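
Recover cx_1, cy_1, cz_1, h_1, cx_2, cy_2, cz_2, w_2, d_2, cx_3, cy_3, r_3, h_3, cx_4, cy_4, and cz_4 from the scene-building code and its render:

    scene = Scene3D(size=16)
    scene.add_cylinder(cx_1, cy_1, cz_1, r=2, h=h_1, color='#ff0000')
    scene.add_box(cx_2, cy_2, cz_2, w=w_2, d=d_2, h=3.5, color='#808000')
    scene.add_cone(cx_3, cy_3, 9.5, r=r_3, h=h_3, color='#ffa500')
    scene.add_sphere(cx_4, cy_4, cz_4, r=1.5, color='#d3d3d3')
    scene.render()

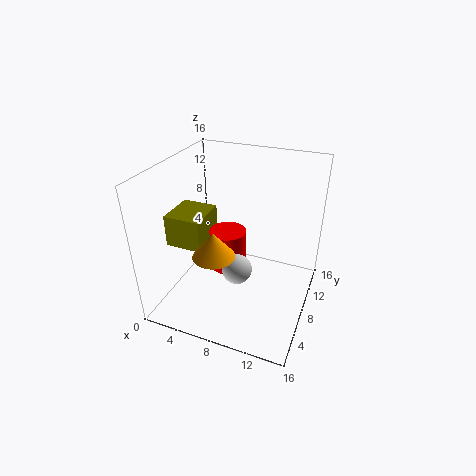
cx_1 = 7; cy_1 = 7.5; cz_1 = 4.5; h_1 = 4.5; cx_2 = 1; cy_2 = 4.5; cz_2 = 7.5; w_2 = 4; d_2 = 4.5; cx_3 = 8; cy_3 = 2; r_3 = 2; h_3 = 2.5; cx_4 = 9.5; cy_4 = 4; cz_4 = 7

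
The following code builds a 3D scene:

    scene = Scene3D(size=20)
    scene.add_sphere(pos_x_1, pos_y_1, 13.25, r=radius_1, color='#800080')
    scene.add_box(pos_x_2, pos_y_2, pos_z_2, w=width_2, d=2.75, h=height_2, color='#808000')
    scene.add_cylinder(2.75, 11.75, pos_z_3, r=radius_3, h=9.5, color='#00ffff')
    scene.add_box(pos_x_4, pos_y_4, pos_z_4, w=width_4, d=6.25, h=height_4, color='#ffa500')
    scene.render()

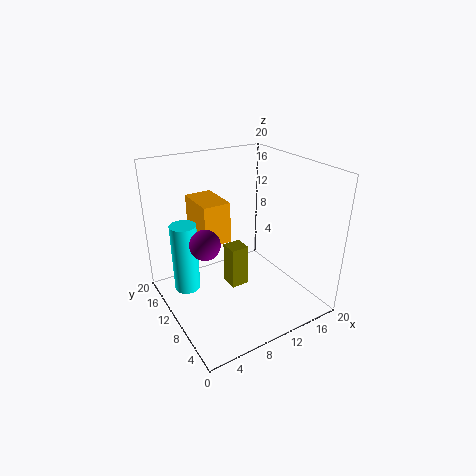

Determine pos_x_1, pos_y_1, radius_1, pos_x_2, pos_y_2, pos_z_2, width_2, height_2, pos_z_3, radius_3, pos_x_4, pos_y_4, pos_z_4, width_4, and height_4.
pos_x_1 = 2.75, pos_y_1 = 5.25, radius_1 = 1.75, pos_x_2 = 10, pos_y_2 = 11.5, pos_z_2 = 0.5, width_2 = 2.75, height_2 = 6.5, pos_z_3 = 3.5, radius_3 = 1.75, pos_x_4 = 6, pos_y_4 = 12, pos_z_4 = 8.5, width_4 = 4, height_4 = 6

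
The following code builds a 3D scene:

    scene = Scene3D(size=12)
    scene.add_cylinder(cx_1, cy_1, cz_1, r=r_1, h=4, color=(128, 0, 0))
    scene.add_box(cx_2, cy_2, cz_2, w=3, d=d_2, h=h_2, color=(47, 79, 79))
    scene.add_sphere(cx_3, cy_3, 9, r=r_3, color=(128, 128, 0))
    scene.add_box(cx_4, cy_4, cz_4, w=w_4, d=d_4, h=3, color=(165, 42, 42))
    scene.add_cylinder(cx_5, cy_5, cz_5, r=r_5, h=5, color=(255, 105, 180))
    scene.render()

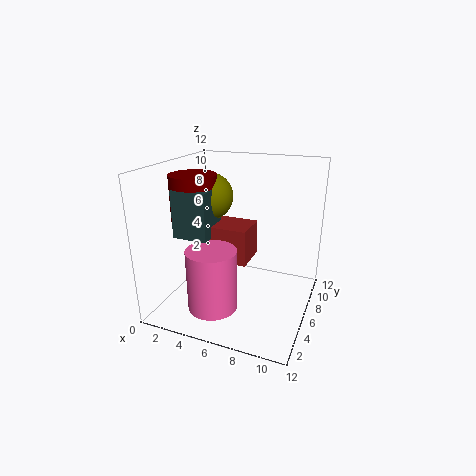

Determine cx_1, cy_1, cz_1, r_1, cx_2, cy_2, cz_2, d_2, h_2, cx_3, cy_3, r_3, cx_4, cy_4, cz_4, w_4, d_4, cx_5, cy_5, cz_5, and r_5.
cx_1 = 2; cy_1 = 6; cz_1 = 7; r_1 = 2; cx_2 = 1; cy_2 = 4; cz_2 = 6; d_2 = 3; h_2 = 4; cx_3 = 3; cy_3 = 7; r_3 = 2; cx_4 = 3; cy_4 = 5; cz_4 = 4; w_4 = 4; d_4 = 3; cx_5 = 5; cy_5 = 3; cz_5 = 1; r_5 = 2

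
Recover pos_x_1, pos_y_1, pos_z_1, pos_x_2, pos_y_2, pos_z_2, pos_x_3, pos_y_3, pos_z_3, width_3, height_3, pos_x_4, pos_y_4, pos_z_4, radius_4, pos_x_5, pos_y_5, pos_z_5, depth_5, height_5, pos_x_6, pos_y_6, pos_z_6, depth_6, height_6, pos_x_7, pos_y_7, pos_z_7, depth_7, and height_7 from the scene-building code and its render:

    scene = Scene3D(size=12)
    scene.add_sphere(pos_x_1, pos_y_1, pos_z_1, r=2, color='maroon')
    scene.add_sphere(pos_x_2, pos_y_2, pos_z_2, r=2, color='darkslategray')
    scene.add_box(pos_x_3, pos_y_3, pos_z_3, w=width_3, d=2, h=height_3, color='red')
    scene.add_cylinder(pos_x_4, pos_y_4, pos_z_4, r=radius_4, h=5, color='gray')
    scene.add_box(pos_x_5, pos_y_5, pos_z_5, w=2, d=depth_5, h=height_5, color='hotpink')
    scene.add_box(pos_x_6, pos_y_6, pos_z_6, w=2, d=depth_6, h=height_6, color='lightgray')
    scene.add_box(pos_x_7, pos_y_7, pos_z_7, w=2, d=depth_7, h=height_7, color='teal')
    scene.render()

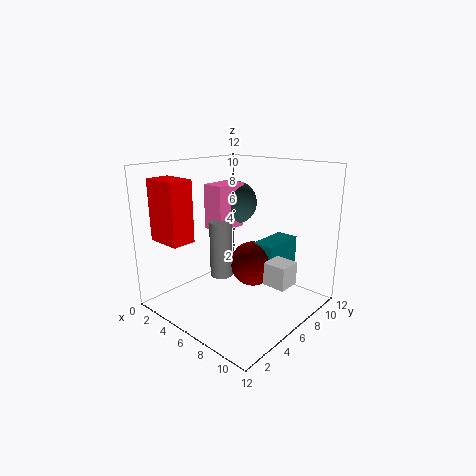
pos_x_1 = 6; pos_y_1 = 8; pos_z_1 = 3; pos_x_2 = 3; pos_y_2 = 9; pos_z_2 = 8; pos_x_3 = 1; pos_y_3 = 1; pos_z_3 = 6; width_3 = 3; height_3 = 5; pos_x_4 = 4; pos_y_4 = 6; pos_z_4 = 2; radius_4 = 1; pos_x_5 = 2; pos_y_5 = 6; pos_z_5 = 6; depth_5 = 3; height_5 = 4; pos_x_6 = 8; pos_y_6 = 7; pos_z_6 = 2; depth_6 = 2; height_6 = 2; pos_x_7 = 6; pos_y_7 = 8; pos_z_7 = 2; depth_7 = 4; height_7 = 3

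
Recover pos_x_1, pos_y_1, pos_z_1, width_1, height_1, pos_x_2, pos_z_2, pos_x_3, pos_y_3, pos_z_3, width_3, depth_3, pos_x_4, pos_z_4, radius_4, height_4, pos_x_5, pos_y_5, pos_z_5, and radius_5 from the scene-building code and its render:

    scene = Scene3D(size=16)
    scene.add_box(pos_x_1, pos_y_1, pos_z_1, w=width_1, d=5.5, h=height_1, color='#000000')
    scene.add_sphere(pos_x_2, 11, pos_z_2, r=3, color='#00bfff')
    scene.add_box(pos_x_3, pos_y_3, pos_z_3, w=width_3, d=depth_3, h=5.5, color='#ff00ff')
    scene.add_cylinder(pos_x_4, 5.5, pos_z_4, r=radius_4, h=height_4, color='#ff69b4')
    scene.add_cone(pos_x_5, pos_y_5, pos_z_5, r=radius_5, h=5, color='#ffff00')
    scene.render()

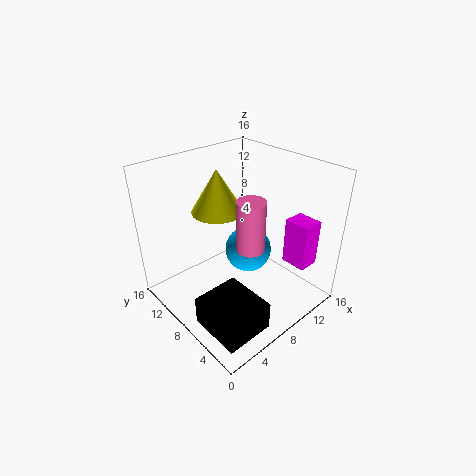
pos_x_1 = 0.5, pos_y_1 = 0.5, pos_z_1 = 2, width_1 = 5, height_1 = 3, pos_x_2 = 12.5, pos_z_2 = 3, pos_x_3 = 13, pos_y_3 = 2.5, pos_z_3 = 4, width_3 = 2.5, depth_3 = 3, pos_x_4 = 7.5, pos_z_4 = 8, radius_4 = 1.5, height_4 = 5.5, pos_x_5 = 8, pos_y_5 = 11.5, pos_z_5 = 10, radius_5 = 3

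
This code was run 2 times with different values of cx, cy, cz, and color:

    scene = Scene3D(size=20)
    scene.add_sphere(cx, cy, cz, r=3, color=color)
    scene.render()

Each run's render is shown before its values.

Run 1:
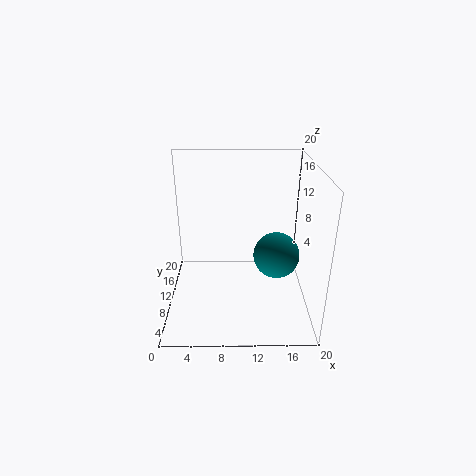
cx = 15
cy = 7
cz = 9
color = 'teal'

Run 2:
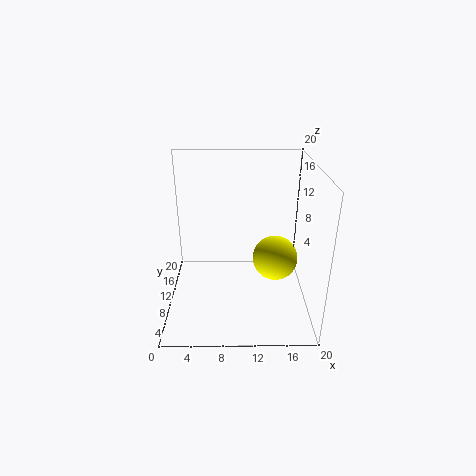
cx = 15
cy = 8
cz = 8
color = 'yellow'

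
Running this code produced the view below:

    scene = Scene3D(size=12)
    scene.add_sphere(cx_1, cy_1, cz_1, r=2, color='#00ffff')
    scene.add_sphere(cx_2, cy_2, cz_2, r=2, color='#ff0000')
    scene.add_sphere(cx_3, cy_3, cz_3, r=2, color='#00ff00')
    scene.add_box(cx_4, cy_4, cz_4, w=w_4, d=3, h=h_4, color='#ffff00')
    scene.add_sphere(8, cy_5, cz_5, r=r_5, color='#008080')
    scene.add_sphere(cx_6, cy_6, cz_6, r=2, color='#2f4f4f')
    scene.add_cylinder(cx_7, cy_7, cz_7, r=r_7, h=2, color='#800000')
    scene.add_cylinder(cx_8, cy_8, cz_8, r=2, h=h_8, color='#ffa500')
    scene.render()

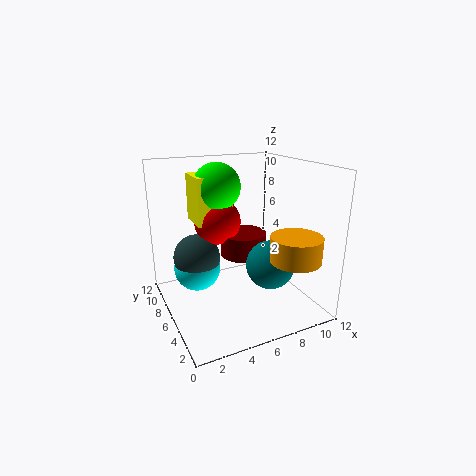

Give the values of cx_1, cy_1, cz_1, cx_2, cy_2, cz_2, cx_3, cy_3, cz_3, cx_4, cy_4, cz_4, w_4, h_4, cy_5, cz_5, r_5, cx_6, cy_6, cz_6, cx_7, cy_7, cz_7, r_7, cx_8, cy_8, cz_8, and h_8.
cx_1 = 3
cy_1 = 8
cz_1 = 3
cx_2 = 5
cy_2 = 8
cz_2 = 7
cx_3 = 5
cy_3 = 8
cz_3 = 10
cx_4 = 3
cy_4 = 7
cz_4 = 7
w_4 = 3
h_4 = 4
cy_5 = 4
cz_5 = 4
r_5 = 2
cx_6 = 3
cy_6 = 8
cz_6 = 4
cx_7 = 7
cy_7 = 7
cz_7 = 4
r_7 = 2
cx_8 = 9
cy_8 = 2
cz_8 = 5
h_8 = 2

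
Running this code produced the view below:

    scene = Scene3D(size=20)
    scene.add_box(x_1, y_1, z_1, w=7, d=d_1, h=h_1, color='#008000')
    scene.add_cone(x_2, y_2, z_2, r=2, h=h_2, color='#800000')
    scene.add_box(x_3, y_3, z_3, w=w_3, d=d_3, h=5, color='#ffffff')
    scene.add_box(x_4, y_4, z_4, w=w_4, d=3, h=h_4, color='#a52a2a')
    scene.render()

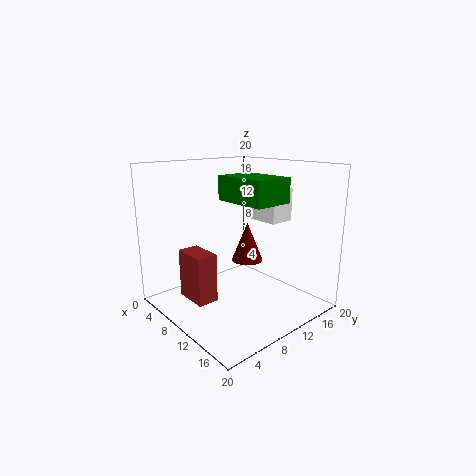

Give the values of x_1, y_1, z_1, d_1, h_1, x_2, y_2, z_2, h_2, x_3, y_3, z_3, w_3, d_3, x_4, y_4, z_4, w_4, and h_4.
x_1 = 11; y_1 = 6; z_1 = 16; d_1 = 5; h_1 = 3; x_2 = 13; y_2 = 9; z_2 = 8; h_2 = 5; x_3 = 6; y_3 = 16; z_3 = 11; w_3 = 5; d_3 = 4; x_4 = 4; y_4 = 4; z_4 = 1; w_4 = 5; h_4 = 7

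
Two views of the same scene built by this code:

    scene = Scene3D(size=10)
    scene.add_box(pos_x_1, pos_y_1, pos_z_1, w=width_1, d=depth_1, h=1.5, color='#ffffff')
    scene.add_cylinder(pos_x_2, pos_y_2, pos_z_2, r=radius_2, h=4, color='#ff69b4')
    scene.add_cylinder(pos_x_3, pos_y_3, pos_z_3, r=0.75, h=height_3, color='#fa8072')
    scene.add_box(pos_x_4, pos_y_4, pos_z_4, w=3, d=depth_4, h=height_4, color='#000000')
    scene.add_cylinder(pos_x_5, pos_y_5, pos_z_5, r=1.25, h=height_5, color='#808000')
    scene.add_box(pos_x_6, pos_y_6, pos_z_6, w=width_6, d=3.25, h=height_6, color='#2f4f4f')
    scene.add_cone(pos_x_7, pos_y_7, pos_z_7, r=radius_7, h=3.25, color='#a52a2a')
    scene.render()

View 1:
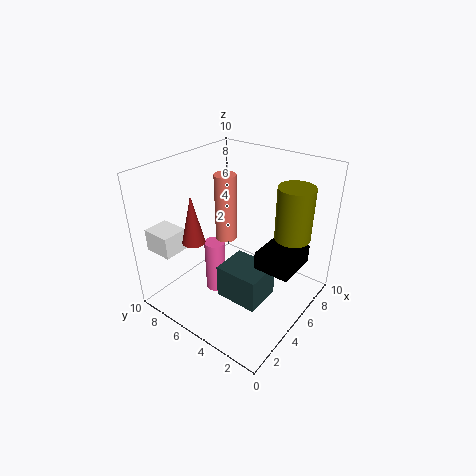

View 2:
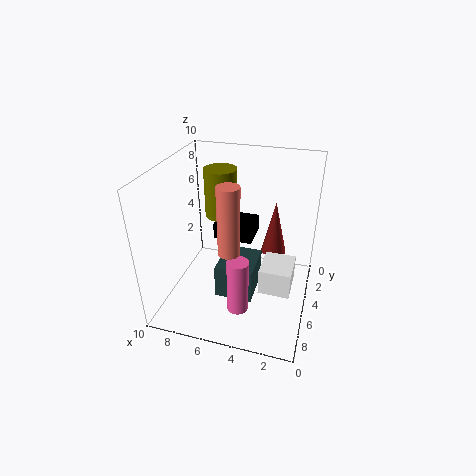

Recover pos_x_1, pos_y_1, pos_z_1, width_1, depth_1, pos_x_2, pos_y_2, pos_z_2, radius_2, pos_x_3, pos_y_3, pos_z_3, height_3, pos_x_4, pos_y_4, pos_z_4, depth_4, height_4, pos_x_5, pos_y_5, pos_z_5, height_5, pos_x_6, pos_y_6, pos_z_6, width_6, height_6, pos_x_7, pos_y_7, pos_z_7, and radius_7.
pos_x_1 = 0.75; pos_y_1 = 7.5; pos_z_1 = 4.5; width_1 = 1.75; depth_1 = 2; pos_x_2 = 4.5; pos_y_2 = 6.75; pos_z_2 = 0.25; radius_2 = 0.75; pos_x_3 = 5.25; pos_y_3 = 6.25; pos_z_3 = 4.5; height_3 = 4.75; pos_x_4 = 4.5; pos_y_4 = 0.75; pos_z_4 = 3.5; depth_4 = 2.5; height_4 = 1.25; pos_x_5 = 7.25; pos_y_5 = 2; pos_z_5 = 5; height_5 = 3.75; pos_x_6 = 3.75; pos_y_6 = 2.75; pos_z_6 = 0.25; width_6 = 2.75; height_6 = 2.5; pos_x_7 = 2.25; pos_y_7 = 6.5; pos_z_7 = 5.5; radius_7 = 0.75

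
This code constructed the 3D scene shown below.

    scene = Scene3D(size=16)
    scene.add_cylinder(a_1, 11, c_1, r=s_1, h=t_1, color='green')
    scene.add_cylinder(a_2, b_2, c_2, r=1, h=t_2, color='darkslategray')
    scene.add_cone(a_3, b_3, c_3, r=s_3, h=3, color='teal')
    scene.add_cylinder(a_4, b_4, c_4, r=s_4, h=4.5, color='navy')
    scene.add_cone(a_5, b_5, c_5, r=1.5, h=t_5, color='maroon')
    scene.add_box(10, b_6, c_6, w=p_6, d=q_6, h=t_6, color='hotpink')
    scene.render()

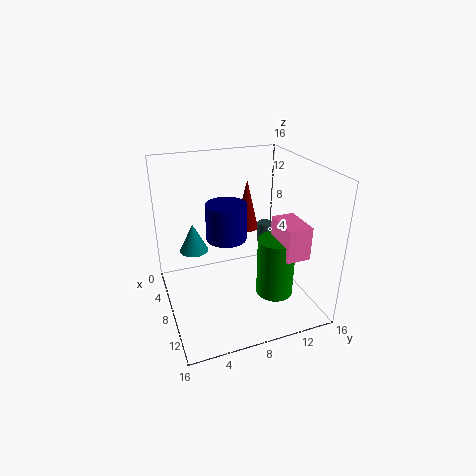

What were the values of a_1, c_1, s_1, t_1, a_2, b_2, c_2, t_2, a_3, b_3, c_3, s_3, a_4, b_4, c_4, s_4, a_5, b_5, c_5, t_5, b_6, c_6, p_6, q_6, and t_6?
a_1 = 11.5; c_1 = 2.5; s_1 = 2; t_1 = 6.5; a_2 = 4.5; b_2 = 13; c_2 = 5; t_2 = 2.5; a_3 = 8; b_3 = 3; c_3 = 7.5; s_3 = 1.5; a_4 = 4; b_4 = 8; c_4 = 6; s_4 = 2.5; a_5 = 2; b_5 = 11.5; c_5 = 6; t_5 = 6.5; b_6 = 11; c_6 = 7.5; p_6 = 4; q_6 = 2.5; t_6 = 3.5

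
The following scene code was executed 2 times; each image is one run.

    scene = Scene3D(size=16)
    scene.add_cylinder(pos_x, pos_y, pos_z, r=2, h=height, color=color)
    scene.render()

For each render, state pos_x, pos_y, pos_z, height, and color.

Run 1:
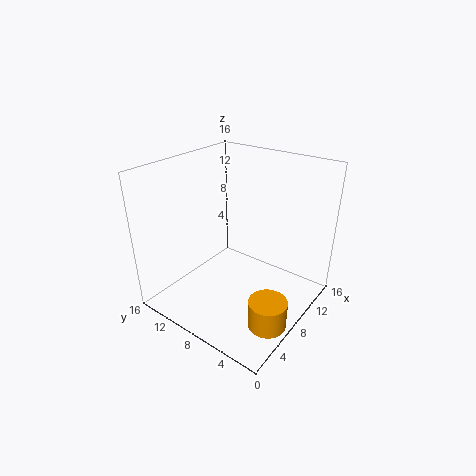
pos_x = 5
pos_y = 2
pos_z = 1
height = 3
color = 'orange'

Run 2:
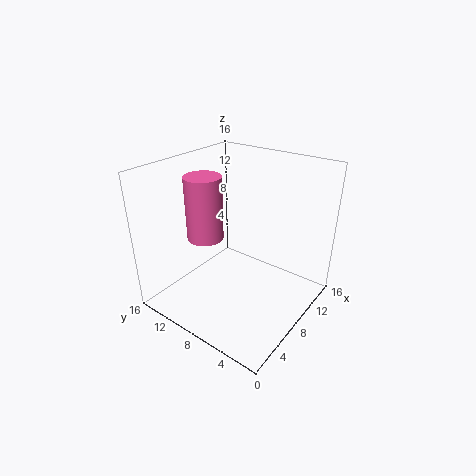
pos_x = 6
pos_y = 11
pos_z = 8
height = 7
color = 'hotpink'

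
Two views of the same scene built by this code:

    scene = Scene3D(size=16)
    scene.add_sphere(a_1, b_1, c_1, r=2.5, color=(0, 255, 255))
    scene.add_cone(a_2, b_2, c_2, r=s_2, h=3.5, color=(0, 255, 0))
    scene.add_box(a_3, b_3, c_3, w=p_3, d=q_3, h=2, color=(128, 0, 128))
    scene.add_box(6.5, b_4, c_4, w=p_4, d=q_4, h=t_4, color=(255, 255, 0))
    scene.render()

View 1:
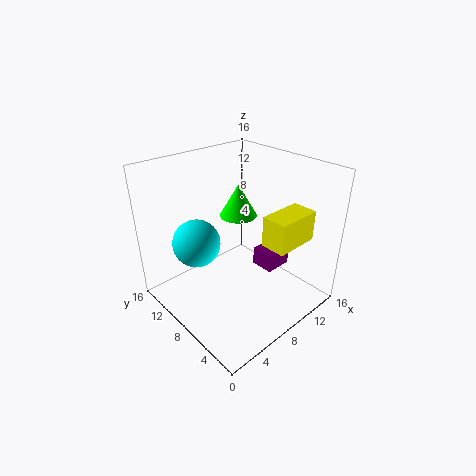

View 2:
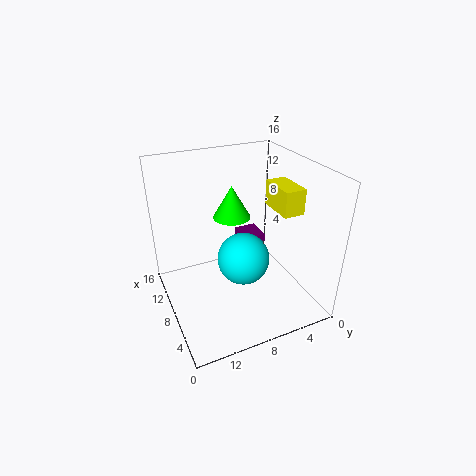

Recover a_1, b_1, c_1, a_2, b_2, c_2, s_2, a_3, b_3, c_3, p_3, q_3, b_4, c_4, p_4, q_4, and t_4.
a_1 = 3.5; b_1 = 9.5; c_1 = 8.5; a_2 = 8.5; b_2 = 8.5; c_2 = 10.5; s_2 = 2; a_3 = 9; b_3 = 4; c_3 = 5; p_3 = 3; q_3 = 2.5; b_4 = 0.5; c_4 = 10; p_4 = 4.5; q_4 = 2.5; t_4 = 3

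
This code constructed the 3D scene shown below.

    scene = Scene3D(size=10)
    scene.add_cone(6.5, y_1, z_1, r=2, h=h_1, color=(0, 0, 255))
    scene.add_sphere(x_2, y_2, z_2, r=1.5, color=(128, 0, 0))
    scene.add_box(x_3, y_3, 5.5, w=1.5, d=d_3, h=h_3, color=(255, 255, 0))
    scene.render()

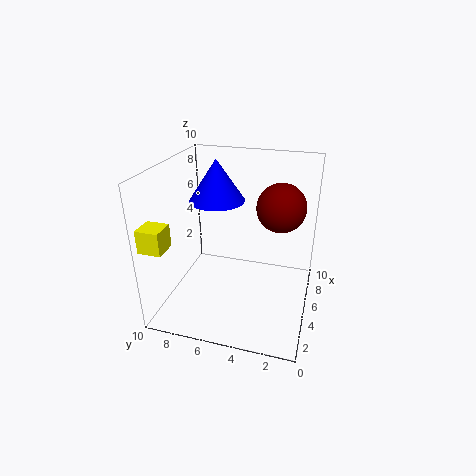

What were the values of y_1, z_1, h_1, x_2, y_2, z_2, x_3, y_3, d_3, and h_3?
y_1 = 7; z_1 = 7; h_1 = 3; x_2 = 4; y_2 = 2; z_2 = 8; x_3 = 0.5; y_3 = 8.5; d_3 = 1.5; h_3 = 1.5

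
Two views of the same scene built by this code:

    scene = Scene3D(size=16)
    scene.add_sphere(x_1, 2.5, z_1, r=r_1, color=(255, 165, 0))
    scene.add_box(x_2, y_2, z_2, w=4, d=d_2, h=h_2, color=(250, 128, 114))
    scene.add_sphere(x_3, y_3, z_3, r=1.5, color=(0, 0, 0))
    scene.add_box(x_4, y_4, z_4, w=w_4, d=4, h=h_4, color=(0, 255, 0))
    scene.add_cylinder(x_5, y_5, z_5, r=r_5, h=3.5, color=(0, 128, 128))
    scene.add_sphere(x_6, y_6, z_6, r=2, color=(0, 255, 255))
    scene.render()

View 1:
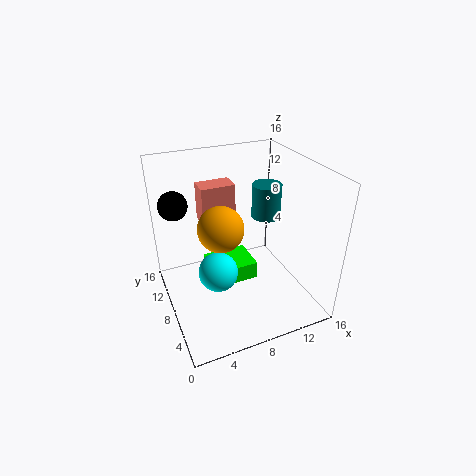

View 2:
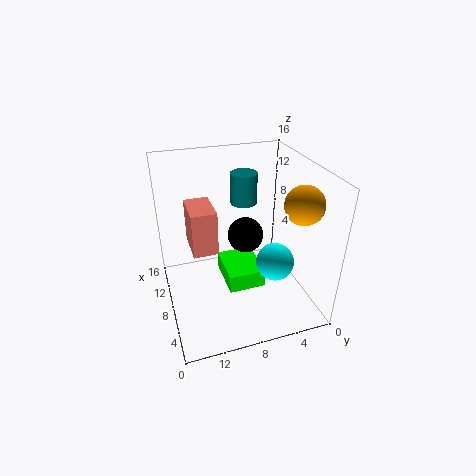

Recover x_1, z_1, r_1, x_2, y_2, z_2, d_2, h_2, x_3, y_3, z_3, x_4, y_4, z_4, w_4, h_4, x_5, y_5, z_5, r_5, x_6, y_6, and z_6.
x_1 = 4, z_1 = 13, r_1 = 2, x_2 = 5, y_2 = 11, z_2 = 8.5, d_2 = 2.5, h_2 = 4.5, x_3 = 1.5, y_3 = 9.5, z_3 = 12.5, x_4 = 4.5, y_4 = 6, z_4 = 3.5, w_4 = 5, h_4 = 2, x_5 = 10.5, y_5 = 6.5, z_5 = 11, r_5 = 1.5, x_6 = 4.5, y_6 = 5, z_6 = 6.5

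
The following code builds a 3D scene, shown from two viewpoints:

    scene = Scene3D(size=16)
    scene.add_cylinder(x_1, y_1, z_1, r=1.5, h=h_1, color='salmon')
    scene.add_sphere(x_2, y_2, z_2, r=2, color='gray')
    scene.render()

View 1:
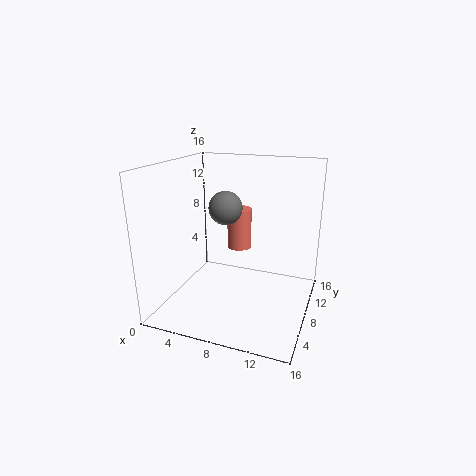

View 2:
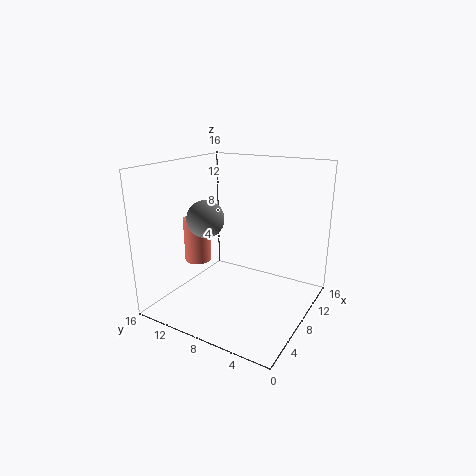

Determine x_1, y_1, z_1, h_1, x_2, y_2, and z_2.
x_1 = 6.5, y_1 = 12.5, z_1 = 5, h_1 = 5, x_2 = 5.5, y_2 = 10.5, z_2 = 10.5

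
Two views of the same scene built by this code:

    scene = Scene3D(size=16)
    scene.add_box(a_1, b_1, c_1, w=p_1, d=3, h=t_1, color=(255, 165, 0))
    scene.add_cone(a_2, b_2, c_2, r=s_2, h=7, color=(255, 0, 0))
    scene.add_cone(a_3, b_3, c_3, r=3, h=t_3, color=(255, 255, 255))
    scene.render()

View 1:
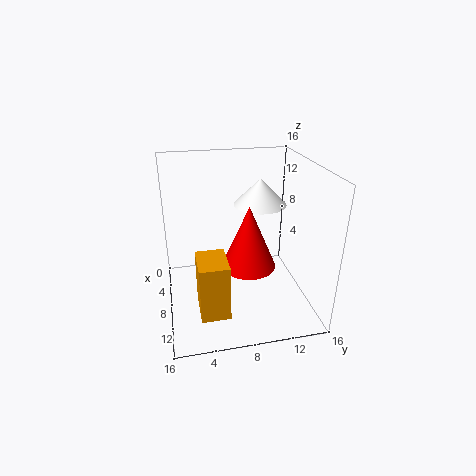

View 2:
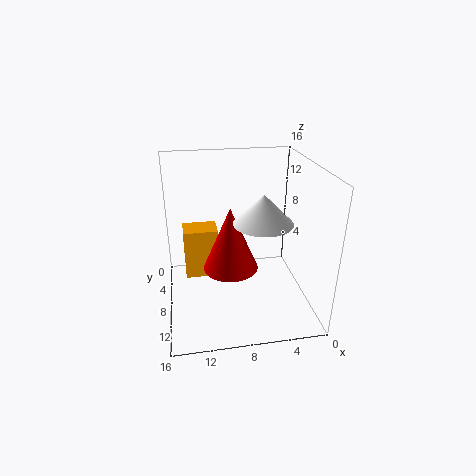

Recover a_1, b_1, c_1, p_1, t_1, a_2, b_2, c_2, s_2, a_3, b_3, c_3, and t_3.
a_1 = 10; b_1 = 3; c_1 = 2; p_1 = 4; t_1 = 6; a_2 = 9; b_2 = 9; c_2 = 5; s_2 = 3; a_3 = 6; b_3 = 11; c_3 = 11; t_3 = 3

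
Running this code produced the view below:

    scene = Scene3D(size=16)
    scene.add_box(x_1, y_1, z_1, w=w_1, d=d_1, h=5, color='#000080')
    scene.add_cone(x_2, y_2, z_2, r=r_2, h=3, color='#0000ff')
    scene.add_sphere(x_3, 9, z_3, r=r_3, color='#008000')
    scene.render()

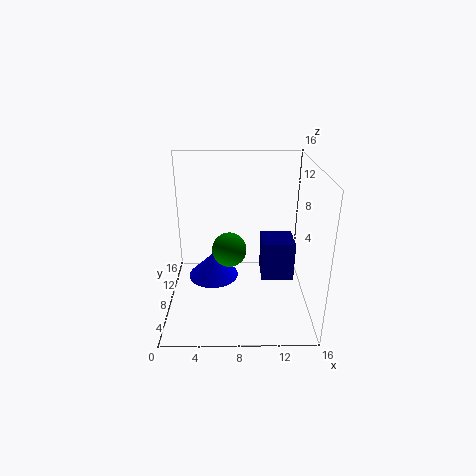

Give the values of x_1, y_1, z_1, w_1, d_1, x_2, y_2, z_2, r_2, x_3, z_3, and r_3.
x_1 = 11
y_1 = 10
z_1 = 1
w_1 = 4
d_1 = 4
x_2 = 5
y_2 = 10
z_2 = 2
r_2 = 3
x_3 = 7
z_3 = 6
r_3 = 2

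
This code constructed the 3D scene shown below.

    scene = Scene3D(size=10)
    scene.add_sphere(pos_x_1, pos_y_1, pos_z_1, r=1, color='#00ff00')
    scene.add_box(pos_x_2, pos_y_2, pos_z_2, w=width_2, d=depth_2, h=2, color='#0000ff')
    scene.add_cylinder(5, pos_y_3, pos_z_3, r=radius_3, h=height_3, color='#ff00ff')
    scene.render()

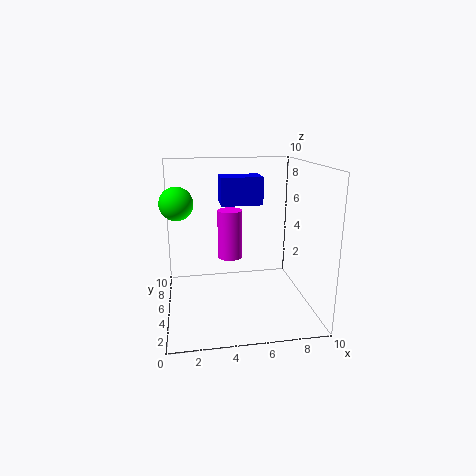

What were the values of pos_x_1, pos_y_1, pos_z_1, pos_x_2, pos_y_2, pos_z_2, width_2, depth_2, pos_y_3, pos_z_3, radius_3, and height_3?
pos_x_1 = 1
pos_y_1 = 3
pos_z_1 = 8
pos_x_2 = 4
pos_y_2 = 6
pos_z_2 = 7
width_2 = 3
depth_2 = 2
pos_y_3 = 9
pos_z_3 = 2
radius_3 = 1
height_3 = 4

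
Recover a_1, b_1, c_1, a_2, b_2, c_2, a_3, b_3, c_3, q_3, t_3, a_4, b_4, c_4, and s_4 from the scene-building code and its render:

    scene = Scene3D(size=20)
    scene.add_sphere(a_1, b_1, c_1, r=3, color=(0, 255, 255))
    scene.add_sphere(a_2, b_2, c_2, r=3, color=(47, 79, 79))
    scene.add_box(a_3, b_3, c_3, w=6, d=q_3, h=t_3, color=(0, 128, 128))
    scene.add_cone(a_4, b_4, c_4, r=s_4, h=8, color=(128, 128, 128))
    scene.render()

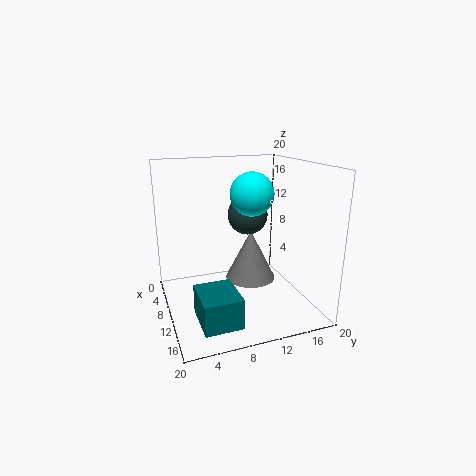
a_1 = 10; b_1 = 12; c_1 = 16; a_2 = 6; b_2 = 13; c_2 = 12; a_3 = 12; b_3 = 3; c_3 = 1; q_3 = 5; t_3 = 4; a_4 = 5; b_4 = 14; c_4 = 1; s_4 = 4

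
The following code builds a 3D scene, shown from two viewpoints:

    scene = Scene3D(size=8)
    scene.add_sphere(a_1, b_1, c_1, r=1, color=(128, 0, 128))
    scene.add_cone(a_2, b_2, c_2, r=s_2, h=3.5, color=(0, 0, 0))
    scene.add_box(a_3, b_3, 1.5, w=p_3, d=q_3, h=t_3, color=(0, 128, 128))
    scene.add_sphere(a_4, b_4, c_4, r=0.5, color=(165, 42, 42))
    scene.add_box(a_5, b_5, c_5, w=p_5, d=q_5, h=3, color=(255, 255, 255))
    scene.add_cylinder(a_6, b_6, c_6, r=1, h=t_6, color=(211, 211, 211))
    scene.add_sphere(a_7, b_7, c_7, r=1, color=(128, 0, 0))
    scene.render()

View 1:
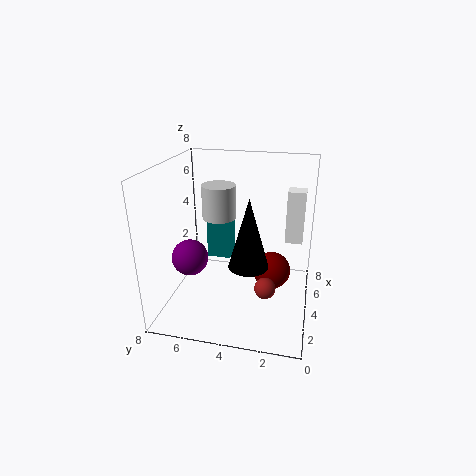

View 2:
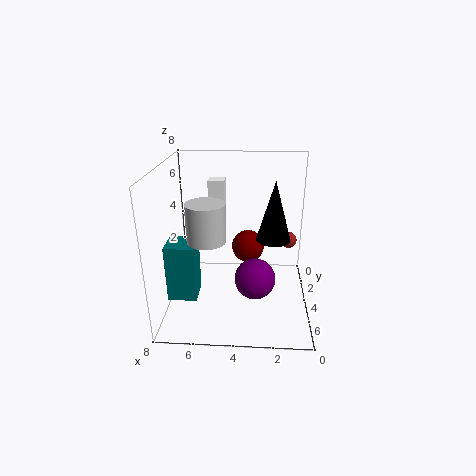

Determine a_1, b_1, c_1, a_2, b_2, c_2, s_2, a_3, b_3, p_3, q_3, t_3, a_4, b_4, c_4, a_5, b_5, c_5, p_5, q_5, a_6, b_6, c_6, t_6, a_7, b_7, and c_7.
a_1 = 3, b_1 = 6.5, c_1 = 3, a_2 = 2, b_2 = 3, c_2 = 3.5, s_2 = 1, a_3 = 6, b_3 = 5, p_3 = 1.5, q_3 = 1.5, t_3 = 3, a_4 = 1, b_4 = 2, c_4 = 3, a_5 = 5, b_5 = 0.5, c_5 = 3.5, p_5 = 1, q_5 = 1, a_6 = 5.5, b_6 = 5.5, c_6 = 4.5, t_6 = 2, a_7 = 3.5, b_7 = 2, c_7 = 2.5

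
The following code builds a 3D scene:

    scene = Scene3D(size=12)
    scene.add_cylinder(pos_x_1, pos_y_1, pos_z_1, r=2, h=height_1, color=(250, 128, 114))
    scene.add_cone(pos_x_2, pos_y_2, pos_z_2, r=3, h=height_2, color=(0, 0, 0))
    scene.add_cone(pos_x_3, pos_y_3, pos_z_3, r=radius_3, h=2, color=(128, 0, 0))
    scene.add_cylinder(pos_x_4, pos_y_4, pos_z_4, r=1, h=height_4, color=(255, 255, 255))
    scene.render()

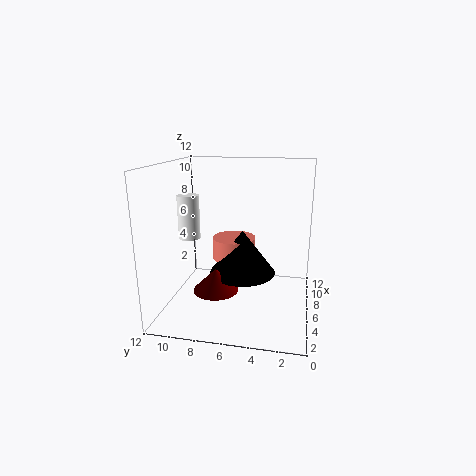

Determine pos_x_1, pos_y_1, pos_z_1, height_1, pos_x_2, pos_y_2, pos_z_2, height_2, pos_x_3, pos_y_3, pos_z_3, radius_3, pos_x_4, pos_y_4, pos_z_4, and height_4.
pos_x_1 = 9, pos_y_1 = 7, pos_z_1 = 3, height_1 = 2, pos_x_2 = 8, pos_y_2 = 6, pos_z_2 = 2, height_2 = 4, pos_x_3 = 6, pos_y_3 = 8, pos_z_3 = 1, radius_3 = 2, pos_x_4 = 8, pos_y_4 = 11, pos_z_4 = 5, height_4 = 4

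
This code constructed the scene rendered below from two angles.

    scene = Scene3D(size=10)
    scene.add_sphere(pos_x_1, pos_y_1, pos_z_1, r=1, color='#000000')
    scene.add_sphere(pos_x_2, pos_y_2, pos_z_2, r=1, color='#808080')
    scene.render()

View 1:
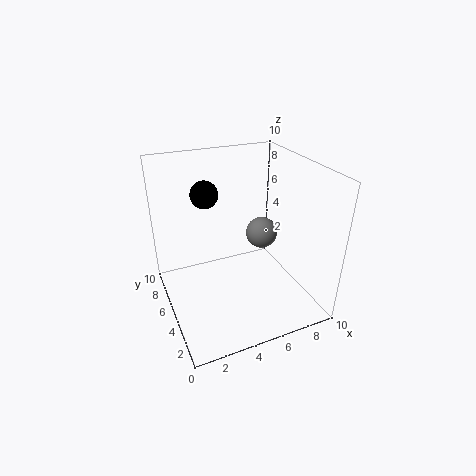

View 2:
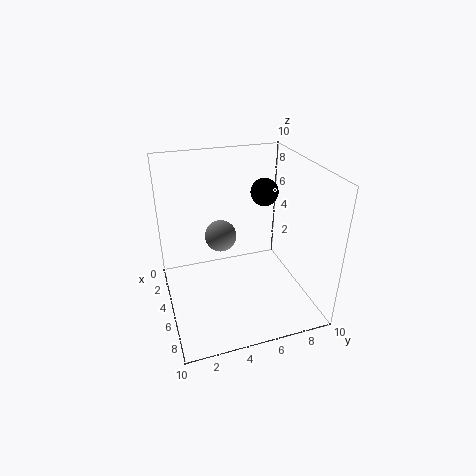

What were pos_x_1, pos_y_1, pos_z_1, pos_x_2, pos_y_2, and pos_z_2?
pos_x_1 = 3.5; pos_y_1 = 7.5; pos_z_1 = 7.5; pos_x_2 = 6; pos_y_2 = 3.5; pos_z_2 = 6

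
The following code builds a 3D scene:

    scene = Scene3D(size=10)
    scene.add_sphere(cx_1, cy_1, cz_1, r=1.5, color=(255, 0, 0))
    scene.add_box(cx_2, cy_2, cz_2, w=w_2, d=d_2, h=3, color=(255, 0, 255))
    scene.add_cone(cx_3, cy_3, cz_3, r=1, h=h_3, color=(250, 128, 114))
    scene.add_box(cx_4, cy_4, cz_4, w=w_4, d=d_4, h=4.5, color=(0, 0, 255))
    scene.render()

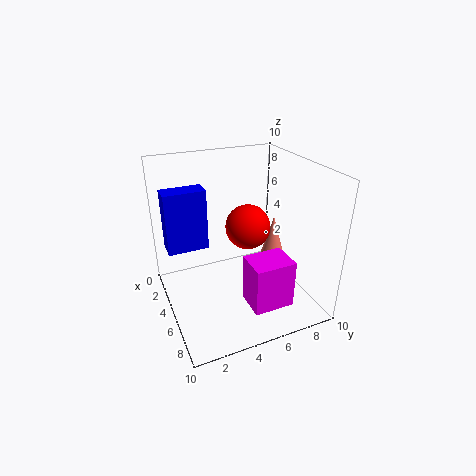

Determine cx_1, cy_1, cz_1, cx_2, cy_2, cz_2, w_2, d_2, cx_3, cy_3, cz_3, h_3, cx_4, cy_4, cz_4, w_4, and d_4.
cx_1 = 5.5
cy_1 = 5.5
cz_1 = 6
cx_2 = 8
cy_2 = 4
cz_2 = 2.5
w_2 = 2
d_2 = 2.5
cx_3 = 3
cy_3 = 9
cz_3 = 1.5
h_3 = 3.5
cx_4 = 1.5
cy_4 = 0.5
cz_4 = 3.5
w_4 = 1.5
d_4 = 3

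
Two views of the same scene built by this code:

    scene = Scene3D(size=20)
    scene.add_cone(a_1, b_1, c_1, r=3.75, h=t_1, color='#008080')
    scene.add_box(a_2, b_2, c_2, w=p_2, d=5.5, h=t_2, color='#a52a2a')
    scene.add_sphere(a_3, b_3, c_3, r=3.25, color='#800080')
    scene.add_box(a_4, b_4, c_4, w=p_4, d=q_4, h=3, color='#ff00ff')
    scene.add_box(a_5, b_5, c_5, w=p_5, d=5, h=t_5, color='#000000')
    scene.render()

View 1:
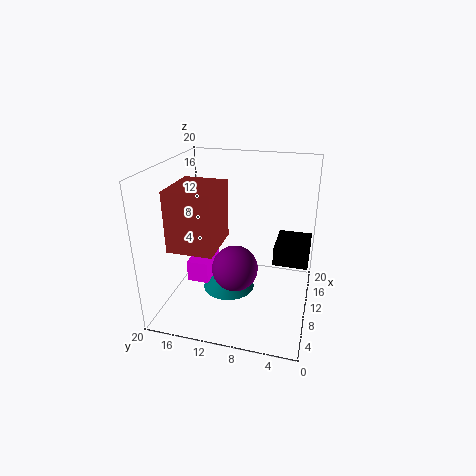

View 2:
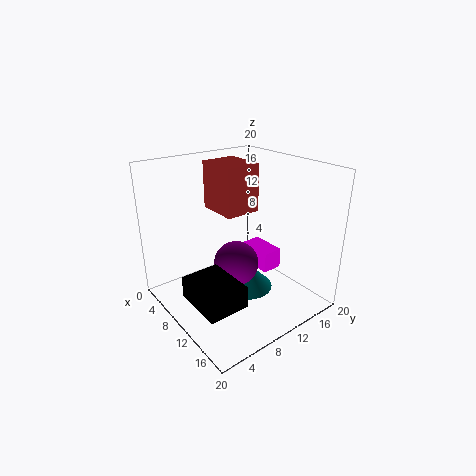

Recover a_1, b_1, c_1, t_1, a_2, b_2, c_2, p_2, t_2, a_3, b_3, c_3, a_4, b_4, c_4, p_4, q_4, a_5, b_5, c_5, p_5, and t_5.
a_1 = 10.25
b_1 = 11.5
c_1 = 1.75
t_1 = 3.75
a_2 = 0.75
b_2 = 10.5
c_2 = 11.75
p_2 = 6.5
t_2 = 7.25
a_3 = 9.25
b_3 = 10.25
c_3 = 5.5
a_4 = 6.75
b_4 = 13.5
c_4 = 4
p_4 = 5.25
q_4 = 3
a_5 = 11.5
b_5 = 0.25
c_5 = 5.5
p_5 = 6.5
t_5 = 2.75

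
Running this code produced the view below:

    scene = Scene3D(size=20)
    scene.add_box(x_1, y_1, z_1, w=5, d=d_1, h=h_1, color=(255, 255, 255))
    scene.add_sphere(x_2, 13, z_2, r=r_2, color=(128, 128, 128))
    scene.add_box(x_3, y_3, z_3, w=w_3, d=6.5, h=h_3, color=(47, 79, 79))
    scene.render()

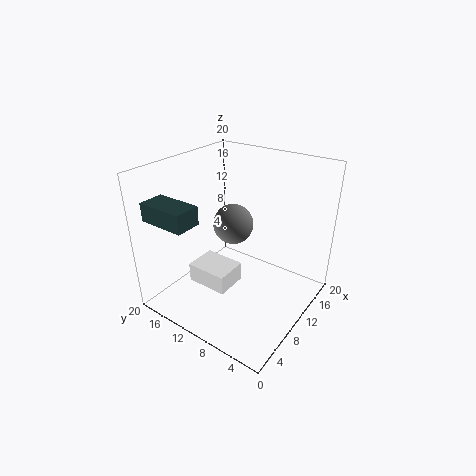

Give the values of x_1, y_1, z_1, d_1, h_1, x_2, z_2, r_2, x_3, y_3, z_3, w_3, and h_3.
x_1 = 8, y_1 = 11.5, z_1 = 0.5, d_1 = 6.5, h_1 = 3, x_2 = 13, z_2 = 10, r_2 = 3, x_3 = 1.5, y_3 = 12.5, z_3 = 13.5, w_3 = 3.5, h_3 = 2.5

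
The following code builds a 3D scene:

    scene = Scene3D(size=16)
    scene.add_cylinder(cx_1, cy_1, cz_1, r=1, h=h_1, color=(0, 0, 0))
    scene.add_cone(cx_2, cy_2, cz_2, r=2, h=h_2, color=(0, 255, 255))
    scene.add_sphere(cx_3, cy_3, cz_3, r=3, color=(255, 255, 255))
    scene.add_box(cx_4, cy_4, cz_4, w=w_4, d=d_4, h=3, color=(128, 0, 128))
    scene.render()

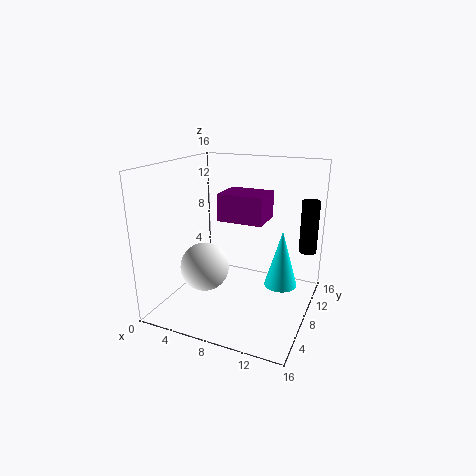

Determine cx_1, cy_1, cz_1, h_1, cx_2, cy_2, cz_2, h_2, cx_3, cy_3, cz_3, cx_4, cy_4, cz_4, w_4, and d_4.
cx_1 = 15, cy_1 = 12, cz_1 = 6, h_1 = 6, cx_2 = 12, cy_2 = 12, cz_2 = 1, h_2 = 7, cx_3 = 3, cy_3 = 9, cz_3 = 3, cx_4 = 6, cy_4 = 7, cz_4 = 10, w_4 = 5, d_4 = 4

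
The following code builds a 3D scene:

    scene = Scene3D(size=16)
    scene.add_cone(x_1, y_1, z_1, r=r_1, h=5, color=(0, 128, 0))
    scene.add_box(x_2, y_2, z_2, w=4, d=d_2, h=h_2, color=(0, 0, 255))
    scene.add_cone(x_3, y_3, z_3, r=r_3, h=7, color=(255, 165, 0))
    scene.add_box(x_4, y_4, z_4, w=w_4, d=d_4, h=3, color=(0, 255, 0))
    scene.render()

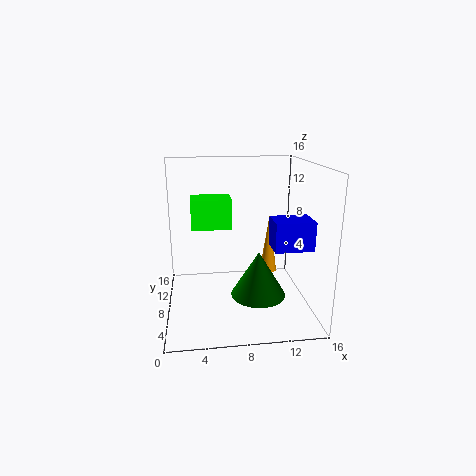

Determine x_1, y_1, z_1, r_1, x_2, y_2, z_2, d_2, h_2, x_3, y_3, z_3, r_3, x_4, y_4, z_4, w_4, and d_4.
x_1 = 10; y_1 = 6; z_1 = 2; r_1 = 3; x_2 = 11; y_2 = 3; z_2 = 8; d_2 = 3; h_2 = 3; x_3 = 12; y_3 = 10; z_3 = 3; r_3 = 1; x_4 = 3; y_4 = 5; z_4 = 10; w_4 = 4; d_4 = 3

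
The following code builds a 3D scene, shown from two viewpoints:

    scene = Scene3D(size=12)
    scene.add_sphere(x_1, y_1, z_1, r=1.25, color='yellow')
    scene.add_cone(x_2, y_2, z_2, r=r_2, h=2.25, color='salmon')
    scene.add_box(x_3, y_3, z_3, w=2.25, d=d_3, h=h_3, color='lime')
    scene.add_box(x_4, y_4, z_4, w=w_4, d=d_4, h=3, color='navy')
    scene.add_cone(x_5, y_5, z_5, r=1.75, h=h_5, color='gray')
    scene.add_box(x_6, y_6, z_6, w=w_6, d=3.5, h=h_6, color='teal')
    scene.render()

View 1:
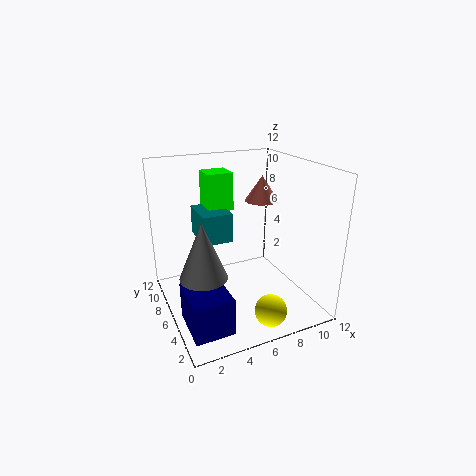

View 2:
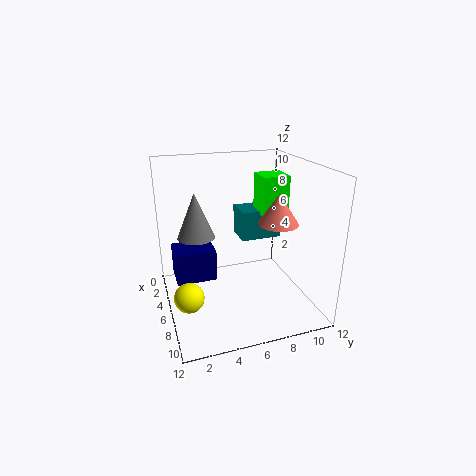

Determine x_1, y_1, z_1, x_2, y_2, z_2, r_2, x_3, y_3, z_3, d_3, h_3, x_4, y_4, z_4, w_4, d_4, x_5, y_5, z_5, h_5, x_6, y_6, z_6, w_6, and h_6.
x_1 = 6.75; y_1 = 1.5; z_1 = 1.5; x_2 = 9.25; y_2 = 8; z_2 = 8.25; r_2 = 1.5; x_3 = 4.25; y_3 = 8; z_3 = 7.75; d_3 = 2.25; h_3 = 3.25; x_4 = 0.5; y_4 = 1; z_4 = 0.75; w_4 = 3; d_4 = 3.75; x_5 = 2; y_5 = 3.25; z_5 = 4.75; h_5 = 4.25; x_6 = 3.25; y_6 = 6.5; z_6 = 5.5; w_6 = 2.5; h_6 = 2.5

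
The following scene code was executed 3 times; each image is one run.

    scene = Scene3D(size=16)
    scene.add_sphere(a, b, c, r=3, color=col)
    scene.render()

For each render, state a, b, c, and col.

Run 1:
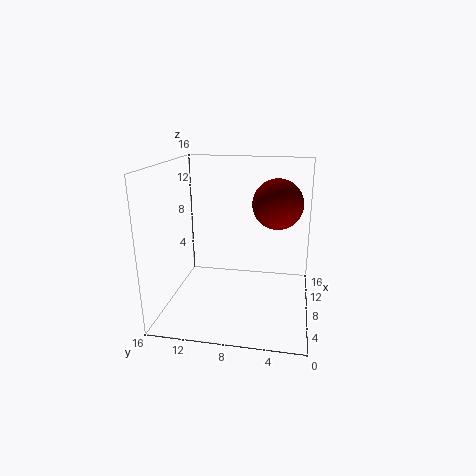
a = 12, b = 4, c = 11, col = 'maroon'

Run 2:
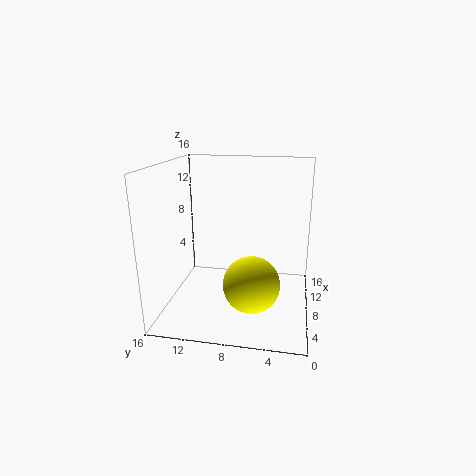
a = 5, b = 6, c = 4, col = 'yellow'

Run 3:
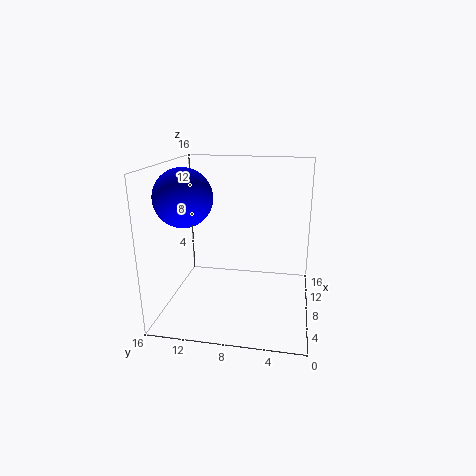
a = 5, b = 13, c = 13, col = 'blue'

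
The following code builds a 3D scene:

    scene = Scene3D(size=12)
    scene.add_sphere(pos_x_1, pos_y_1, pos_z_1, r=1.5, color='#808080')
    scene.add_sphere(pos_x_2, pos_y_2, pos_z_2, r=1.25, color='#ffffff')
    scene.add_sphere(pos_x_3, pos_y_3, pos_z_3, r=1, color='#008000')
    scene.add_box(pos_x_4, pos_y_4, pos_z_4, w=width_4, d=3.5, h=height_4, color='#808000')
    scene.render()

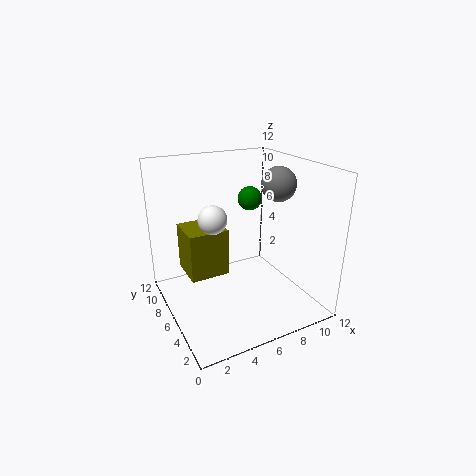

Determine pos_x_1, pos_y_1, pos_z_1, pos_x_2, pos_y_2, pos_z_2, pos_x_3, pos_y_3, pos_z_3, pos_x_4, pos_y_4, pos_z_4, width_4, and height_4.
pos_x_1 = 10; pos_y_1 = 6.25; pos_z_1 = 10; pos_x_2 = 4.5; pos_y_2 = 7.75; pos_z_2 = 7.25; pos_x_3 = 7.5; pos_y_3 = 6.75; pos_z_3 = 9; pos_x_4 = 2.25; pos_y_4 = 7.25; pos_z_4 = 2; width_4 = 3.5; height_4 = 4.25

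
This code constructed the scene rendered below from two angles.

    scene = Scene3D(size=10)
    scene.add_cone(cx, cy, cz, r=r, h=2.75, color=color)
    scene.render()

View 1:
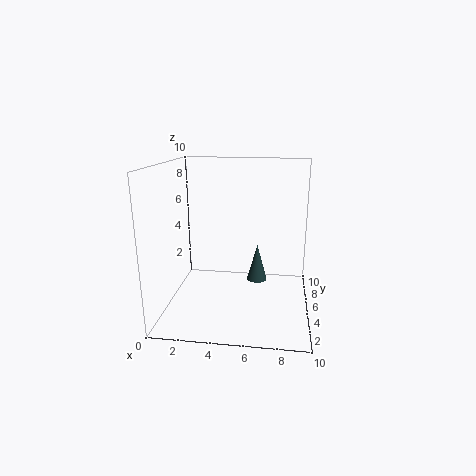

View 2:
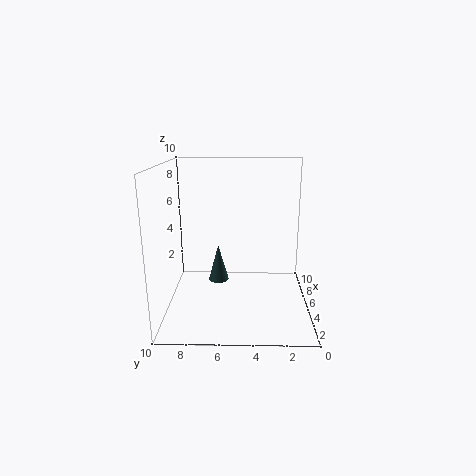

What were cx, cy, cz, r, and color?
cx = 6.25
cy = 6.5
cz = 1.25
r = 0.75
color = 'darkslategray'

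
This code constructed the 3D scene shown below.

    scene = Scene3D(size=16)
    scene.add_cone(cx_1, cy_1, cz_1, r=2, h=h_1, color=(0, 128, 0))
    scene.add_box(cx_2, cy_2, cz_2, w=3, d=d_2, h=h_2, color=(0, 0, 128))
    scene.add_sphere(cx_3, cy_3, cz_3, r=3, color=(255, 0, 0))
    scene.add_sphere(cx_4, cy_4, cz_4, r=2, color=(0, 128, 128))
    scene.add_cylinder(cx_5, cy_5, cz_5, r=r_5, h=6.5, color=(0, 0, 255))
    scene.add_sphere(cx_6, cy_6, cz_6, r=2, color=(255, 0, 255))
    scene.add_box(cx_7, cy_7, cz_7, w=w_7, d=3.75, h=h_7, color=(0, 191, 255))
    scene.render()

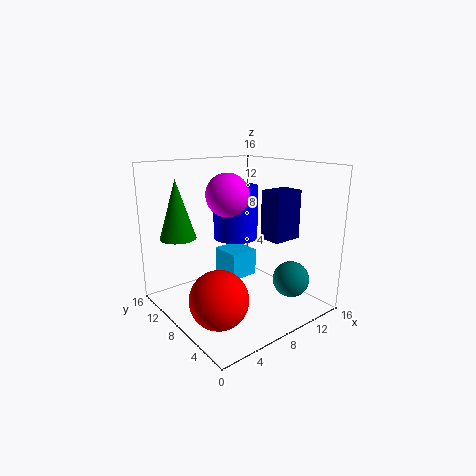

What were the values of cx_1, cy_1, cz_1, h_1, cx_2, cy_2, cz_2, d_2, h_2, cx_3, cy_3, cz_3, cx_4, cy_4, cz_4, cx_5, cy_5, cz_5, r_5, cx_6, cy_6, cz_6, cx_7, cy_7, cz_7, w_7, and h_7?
cx_1 = 2.75, cy_1 = 12, cz_1 = 8, h_1 = 6.5, cx_2 = 7.5, cy_2 = 1.5, cz_2 = 9.25, d_2 = 2.25, h_2 = 4.75, cx_3 = 3.25, cy_3 = 5, cz_3 = 3.25, cx_4 = 12, cy_4 = 3.5, cz_4 = 3.5, cx_5 = 10.75, cy_5 = 12, cz_5 = 6.5, r_5 = 2.75, cx_6 = 4.25, cy_6 = 4.75, cz_6 = 13.75, cx_7 = 8.5, cy_7 = 9.5, cz_7 = 2, w_7 = 3.5, h_7 = 3.25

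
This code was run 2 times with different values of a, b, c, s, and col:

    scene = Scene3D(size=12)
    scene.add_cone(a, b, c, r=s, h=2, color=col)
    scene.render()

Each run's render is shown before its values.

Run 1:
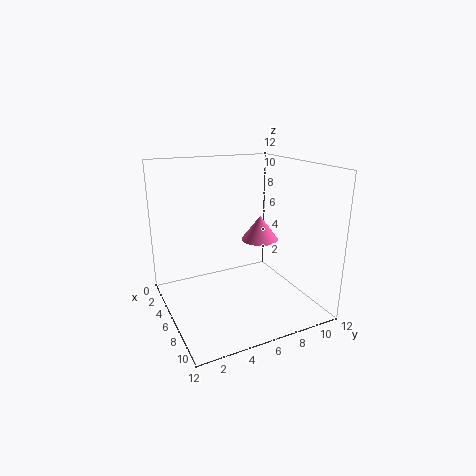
a = 7, b = 7.5, c = 6, s = 1.5, col = 'hotpink'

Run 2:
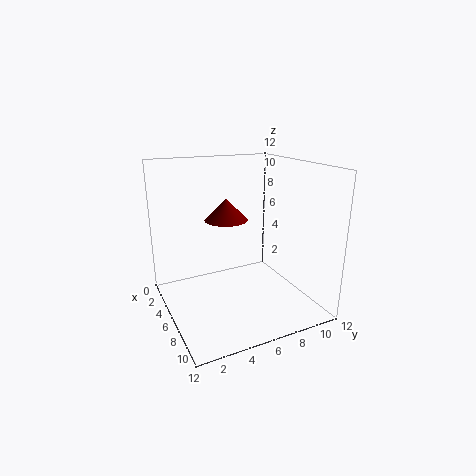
a = 2.5, b = 6.5, c = 6.5, s = 2, col = 'maroon'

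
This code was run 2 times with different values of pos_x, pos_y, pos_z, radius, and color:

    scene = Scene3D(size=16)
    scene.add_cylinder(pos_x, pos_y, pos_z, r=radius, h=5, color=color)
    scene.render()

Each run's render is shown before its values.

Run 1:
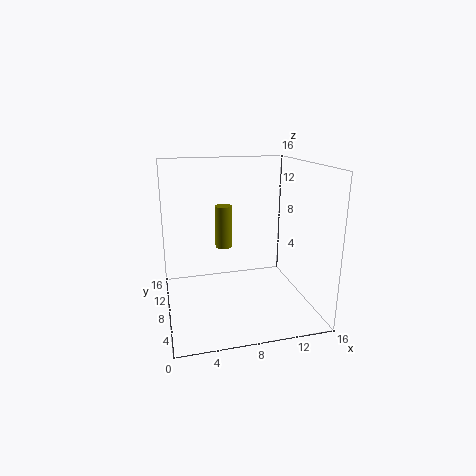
pos_x = 7, pos_y = 11, pos_z = 6, radius = 1, color = 'olive'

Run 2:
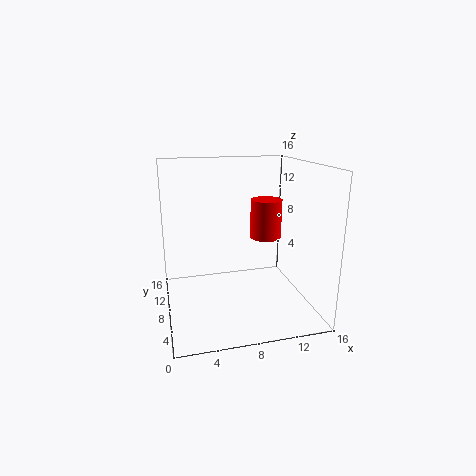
pos_x = 13, pos_y = 13, pos_z = 6, radius = 2, color = 'red'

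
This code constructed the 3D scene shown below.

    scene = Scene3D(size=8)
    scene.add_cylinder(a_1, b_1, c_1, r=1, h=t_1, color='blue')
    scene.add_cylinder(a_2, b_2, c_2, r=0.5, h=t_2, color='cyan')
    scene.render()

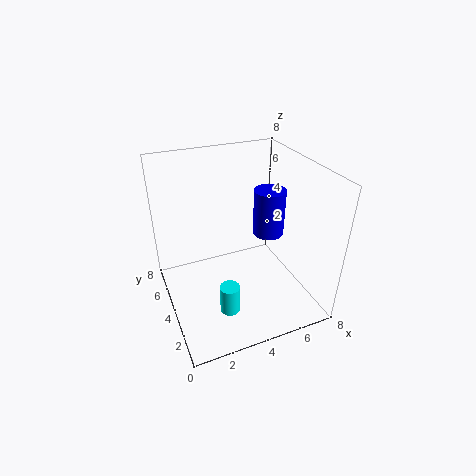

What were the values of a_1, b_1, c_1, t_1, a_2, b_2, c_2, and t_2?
a_1 = 7; b_1 = 6; c_1 = 2.5; t_1 = 3; a_2 = 2.5; b_2 = 1.5; c_2 = 1.5; t_2 = 1.5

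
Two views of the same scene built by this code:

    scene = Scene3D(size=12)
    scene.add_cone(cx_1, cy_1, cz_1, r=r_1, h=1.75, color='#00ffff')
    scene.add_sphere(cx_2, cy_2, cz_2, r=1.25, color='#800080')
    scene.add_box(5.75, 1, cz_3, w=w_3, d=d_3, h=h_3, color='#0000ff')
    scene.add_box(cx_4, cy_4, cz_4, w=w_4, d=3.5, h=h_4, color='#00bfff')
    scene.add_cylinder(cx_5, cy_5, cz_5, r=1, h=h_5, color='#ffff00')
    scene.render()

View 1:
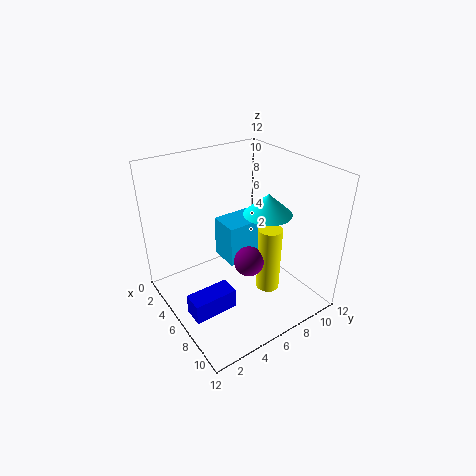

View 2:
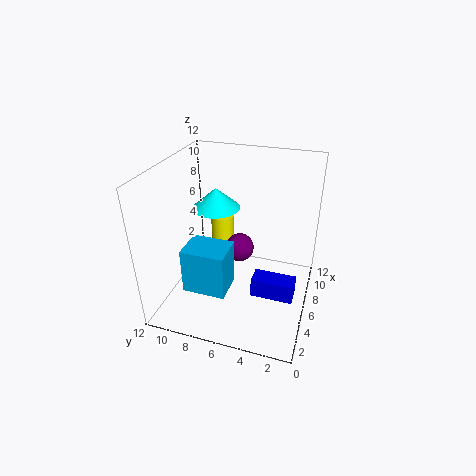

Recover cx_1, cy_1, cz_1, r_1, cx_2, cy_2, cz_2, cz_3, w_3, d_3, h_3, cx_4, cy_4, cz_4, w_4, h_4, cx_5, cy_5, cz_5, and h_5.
cx_1 = 7, cy_1 = 8.25, cz_1 = 8, r_1 = 2, cx_2 = 7.25, cy_2 = 6.25, cz_2 = 4.25, cz_3 = 0.25, w_3 = 1.75, d_3 = 3.75, h_3 = 1.75, cx_4 = 2.25, cy_4 = 6, cz_4 = 2.5, w_4 = 2.75, h_4 = 3.75, cx_5 = 7.75, cy_5 = 8, cz_5 = 1.25, h_5 = 5.75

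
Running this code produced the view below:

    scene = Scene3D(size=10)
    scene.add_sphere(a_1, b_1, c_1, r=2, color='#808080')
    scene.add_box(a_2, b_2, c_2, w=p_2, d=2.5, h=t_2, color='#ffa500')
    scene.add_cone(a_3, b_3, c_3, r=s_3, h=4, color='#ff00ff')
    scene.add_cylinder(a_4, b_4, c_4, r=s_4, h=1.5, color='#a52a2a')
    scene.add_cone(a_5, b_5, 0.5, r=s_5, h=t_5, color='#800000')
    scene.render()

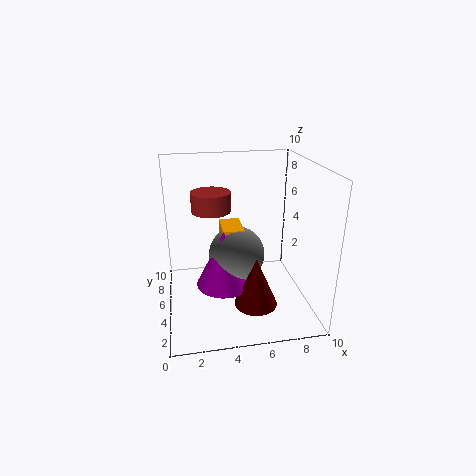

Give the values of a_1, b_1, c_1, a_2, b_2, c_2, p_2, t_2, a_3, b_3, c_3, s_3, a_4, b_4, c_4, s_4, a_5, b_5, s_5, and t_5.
a_1 = 5; b_1 = 5.5; c_1 = 3.5; a_2 = 4; b_2 = 5; c_2 = 4; p_2 = 1.5; t_2 = 1.5; a_3 = 4; b_3 = 5; c_3 = 1.5; s_3 = 2; a_4 = 3.5; b_4 = 8; c_4 = 6; s_4 = 1.5; a_5 = 6; b_5 = 3.5; s_5 = 1.5; t_5 = 3.5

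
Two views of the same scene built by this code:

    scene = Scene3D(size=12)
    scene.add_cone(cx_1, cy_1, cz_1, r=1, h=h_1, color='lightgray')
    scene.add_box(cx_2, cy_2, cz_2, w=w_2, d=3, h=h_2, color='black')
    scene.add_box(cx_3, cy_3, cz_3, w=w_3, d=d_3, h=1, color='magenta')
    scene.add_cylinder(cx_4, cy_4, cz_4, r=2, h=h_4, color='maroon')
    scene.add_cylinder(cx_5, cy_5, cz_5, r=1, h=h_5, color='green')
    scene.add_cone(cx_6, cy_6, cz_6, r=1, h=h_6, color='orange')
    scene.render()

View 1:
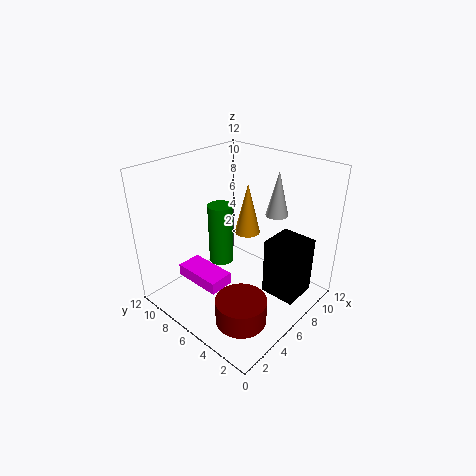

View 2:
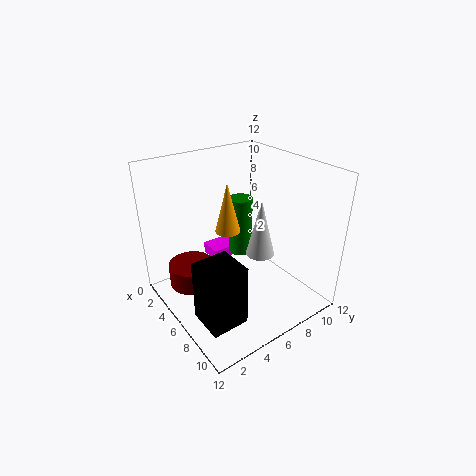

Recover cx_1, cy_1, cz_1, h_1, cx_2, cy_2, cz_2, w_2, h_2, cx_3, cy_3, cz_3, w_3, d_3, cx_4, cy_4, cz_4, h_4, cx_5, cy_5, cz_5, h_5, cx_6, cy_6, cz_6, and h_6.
cx_1 = 10, cy_1 = 5, cz_1 = 7, h_1 = 4, cx_2 = 7, cy_2 = 1, cz_2 = 1, w_2 = 3, h_2 = 5, cx_3 = 2, cy_3 = 5, cz_3 = 3, w_3 = 2, d_3 = 4, cx_4 = 3, cy_4 = 3, cz_4 = 1, h_4 = 2, cx_5 = 5, cy_5 = 7, cz_5 = 4, h_5 = 5, cx_6 = 6, cy_6 = 5, cz_6 = 7, h_6 = 4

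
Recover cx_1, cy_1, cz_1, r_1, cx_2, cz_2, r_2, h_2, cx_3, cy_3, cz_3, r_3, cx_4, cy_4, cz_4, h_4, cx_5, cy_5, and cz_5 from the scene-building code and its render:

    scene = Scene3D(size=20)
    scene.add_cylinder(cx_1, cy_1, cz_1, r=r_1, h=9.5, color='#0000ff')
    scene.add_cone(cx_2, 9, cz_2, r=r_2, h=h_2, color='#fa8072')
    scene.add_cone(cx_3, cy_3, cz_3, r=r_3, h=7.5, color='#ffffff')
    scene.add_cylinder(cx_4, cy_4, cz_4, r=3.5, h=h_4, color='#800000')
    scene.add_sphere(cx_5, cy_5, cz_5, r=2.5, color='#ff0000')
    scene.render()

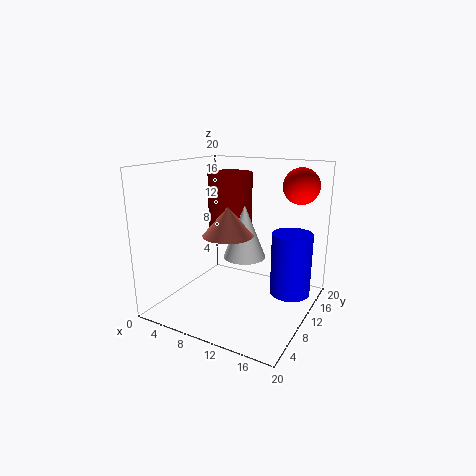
cx_1 = 16; cy_1 = 15.5; cz_1 = 0.5; r_1 = 3; cx_2 = 9; cz_2 = 10.5; r_2 = 3.5; h_2 = 4; cx_3 = 10.5; cy_3 = 11; cz_3 = 7; r_3 = 3; cx_4 = 5; cy_4 = 16.5; cz_4 = 8.5; h_4 = 9.5; cx_5 = 17; cy_5 = 15; cz_5 = 17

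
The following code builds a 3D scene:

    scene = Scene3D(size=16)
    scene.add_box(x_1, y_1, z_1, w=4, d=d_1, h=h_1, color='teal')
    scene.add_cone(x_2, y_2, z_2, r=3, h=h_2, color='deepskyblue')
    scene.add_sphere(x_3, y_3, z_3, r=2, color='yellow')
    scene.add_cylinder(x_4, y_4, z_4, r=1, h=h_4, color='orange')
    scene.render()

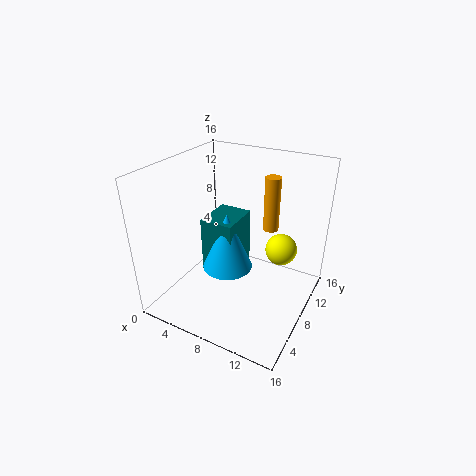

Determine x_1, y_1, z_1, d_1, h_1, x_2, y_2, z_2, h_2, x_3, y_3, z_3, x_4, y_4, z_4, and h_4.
x_1 = 3; y_1 = 8; z_1 = 2; d_1 = 5; h_1 = 7; x_2 = 6; y_2 = 9; z_2 = 3; h_2 = 7; x_3 = 11; y_3 = 14; z_3 = 4; x_4 = 9; y_4 = 15; z_4 = 6; h_4 = 7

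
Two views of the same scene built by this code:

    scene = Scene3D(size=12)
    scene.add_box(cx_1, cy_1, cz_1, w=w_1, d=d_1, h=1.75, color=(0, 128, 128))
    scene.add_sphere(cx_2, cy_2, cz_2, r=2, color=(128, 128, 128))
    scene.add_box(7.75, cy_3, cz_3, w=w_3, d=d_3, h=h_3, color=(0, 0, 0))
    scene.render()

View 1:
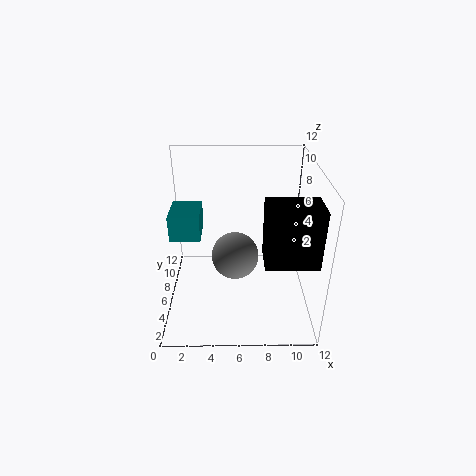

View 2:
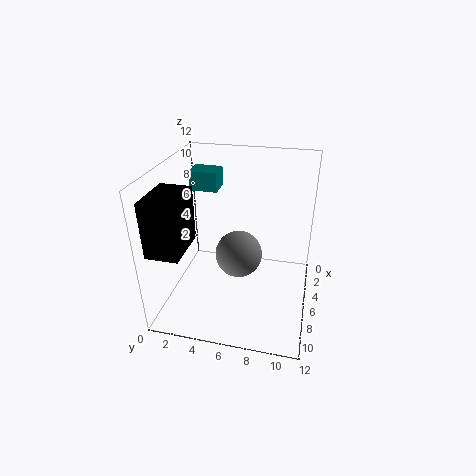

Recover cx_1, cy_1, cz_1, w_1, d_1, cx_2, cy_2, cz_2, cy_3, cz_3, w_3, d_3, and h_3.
cx_1 = 1.5
cy_1 = 1
cz_1 = 8.75
w_1 = 2
d_1 = 2.5
cx_2 = 5.75
cy_2 = 6
cz_2 = 4.25
cy_3 = 0.5
cz_3 = 6.75
w_3 = 3.75
d_3 = 2.5
h_3 = 4.25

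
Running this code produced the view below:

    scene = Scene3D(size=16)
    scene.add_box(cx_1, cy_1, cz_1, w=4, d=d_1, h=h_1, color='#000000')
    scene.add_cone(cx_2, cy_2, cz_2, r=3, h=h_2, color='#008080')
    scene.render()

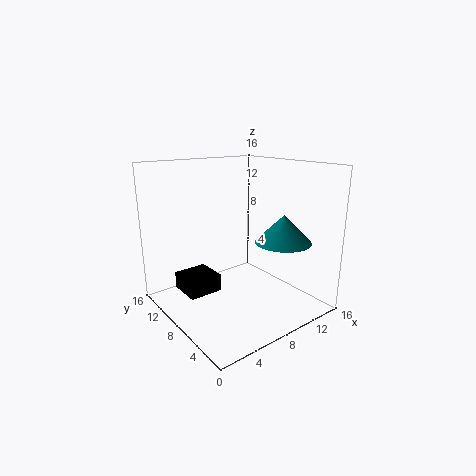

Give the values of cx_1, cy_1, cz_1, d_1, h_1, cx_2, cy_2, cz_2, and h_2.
cx_1 = 3, cy_1 = 10, cz_1 = 1, d_1 = 4, h_1 = 2, cx_2 = 11, cy_2 = 4, cz_2 = 8, h_2 = 3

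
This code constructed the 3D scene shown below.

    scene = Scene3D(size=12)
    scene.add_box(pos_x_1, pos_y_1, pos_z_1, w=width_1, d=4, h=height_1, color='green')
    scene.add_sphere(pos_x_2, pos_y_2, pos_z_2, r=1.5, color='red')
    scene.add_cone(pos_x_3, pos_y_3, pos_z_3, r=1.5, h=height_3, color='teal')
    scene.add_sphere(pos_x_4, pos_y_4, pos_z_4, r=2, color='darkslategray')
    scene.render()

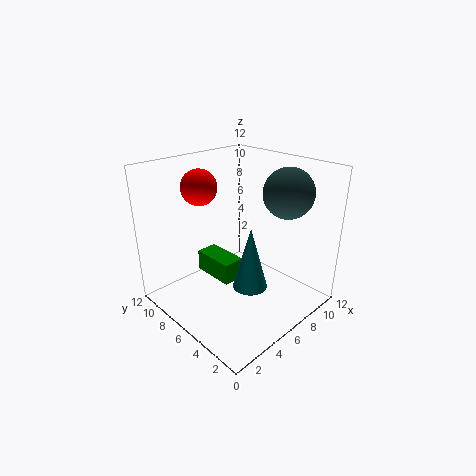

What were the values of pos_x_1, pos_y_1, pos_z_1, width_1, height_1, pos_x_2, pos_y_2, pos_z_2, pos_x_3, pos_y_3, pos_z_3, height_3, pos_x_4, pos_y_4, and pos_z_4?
pos_x_1 = 5.5, pos_y_1 = 7, pos_z_1 = 1, width_1 = 2, height_1 = 2, pos_x_2 = 4.5, pos_y_2 = 9, pos_z_2 = 10, pos_x_3 = 6.5, pos_y_3 = 5, pos_z_3 = 1.5, height_3 = 5.5, pos_x_4 = 8.5, pos_y_4 = 3, pos_z_4 = 10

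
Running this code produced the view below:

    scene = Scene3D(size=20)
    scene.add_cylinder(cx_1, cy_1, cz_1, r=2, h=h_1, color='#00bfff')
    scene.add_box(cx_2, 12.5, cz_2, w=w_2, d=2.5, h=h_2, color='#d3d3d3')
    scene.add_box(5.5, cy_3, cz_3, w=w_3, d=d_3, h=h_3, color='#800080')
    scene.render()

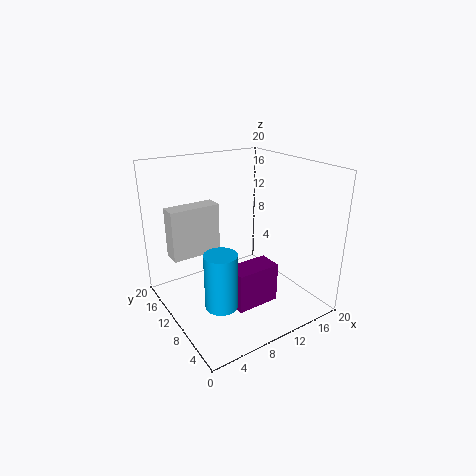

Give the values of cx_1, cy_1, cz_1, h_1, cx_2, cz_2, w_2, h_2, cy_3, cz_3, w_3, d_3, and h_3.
cx_1 = 4; cy_1 = 4.5; cz_1 = 4.5; h_1 = 7; cx_2 = 1.5; cz_2 = 7.5; w_2 = 7; h_2 = 7; cy_3 = 2.5; cz_3 = 4; w_3 = 5.5; d_3 = 3; h_3 = 5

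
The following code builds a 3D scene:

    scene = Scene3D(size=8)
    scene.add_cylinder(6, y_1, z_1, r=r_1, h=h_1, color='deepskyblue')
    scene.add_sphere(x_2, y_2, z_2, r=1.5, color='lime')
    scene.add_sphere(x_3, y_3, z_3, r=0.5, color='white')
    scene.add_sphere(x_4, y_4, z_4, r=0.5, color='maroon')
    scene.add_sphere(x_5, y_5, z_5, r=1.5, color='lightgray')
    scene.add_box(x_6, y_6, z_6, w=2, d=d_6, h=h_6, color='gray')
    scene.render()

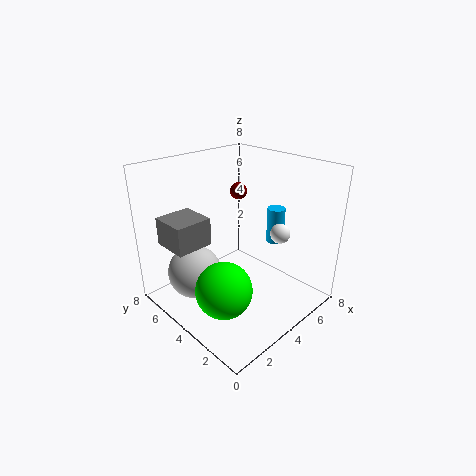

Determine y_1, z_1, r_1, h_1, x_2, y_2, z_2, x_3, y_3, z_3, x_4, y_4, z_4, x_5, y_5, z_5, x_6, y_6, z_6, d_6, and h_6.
y_1 = 3, z_1 = 3.5, r_1 = 0.5, h_1 = 2, x_2 = 2, y_2 = 3, z_2 = 2, x_3 = 4.5, y_3 = 1.5, z_3 = 5, x_4 = 5.5, y_4 = 5.5, z_4 = 6, x_5 = 2, y_5 = 5.5, z_5 = 2, x_6 = 0.5, y_6 = 4.5, z_6 = 4, d_6 = 2, h_6 = 1.5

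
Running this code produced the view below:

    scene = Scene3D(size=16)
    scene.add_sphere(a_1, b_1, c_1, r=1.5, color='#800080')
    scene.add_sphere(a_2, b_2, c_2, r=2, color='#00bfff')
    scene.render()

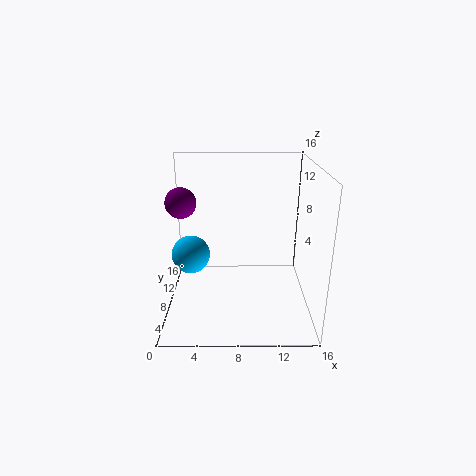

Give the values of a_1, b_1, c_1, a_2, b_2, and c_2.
a_1 = 2.5
b_1 = 5
c_1 = 13
a_2 = 3
b_2 = 6
c_2 = 7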